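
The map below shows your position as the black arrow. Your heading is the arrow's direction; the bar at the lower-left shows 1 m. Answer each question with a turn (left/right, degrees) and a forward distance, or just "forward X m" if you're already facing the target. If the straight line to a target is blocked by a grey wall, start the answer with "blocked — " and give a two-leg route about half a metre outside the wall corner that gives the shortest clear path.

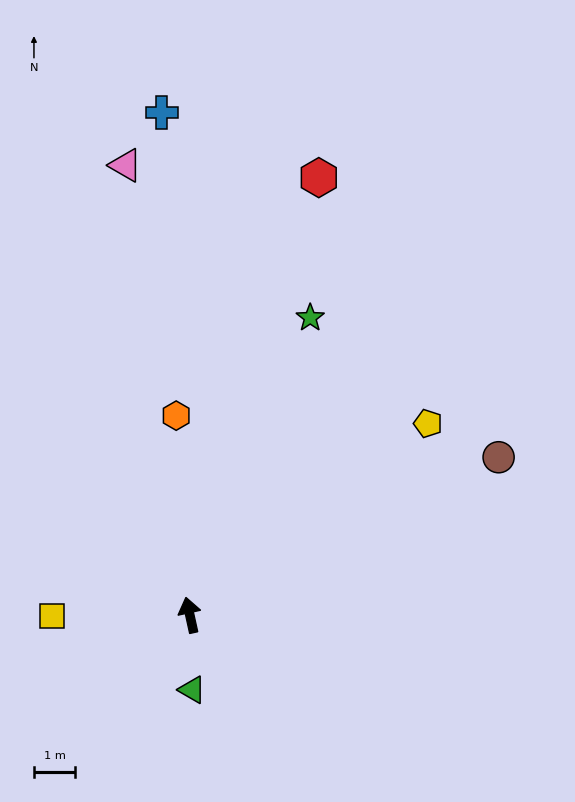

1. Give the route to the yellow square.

turn left 78°, forward 3.3 m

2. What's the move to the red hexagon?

turn right 29°, forward 11.0 m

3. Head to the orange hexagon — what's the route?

turn right 9°, forward 4.8 m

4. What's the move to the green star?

turn right 34°, forward 7.7 m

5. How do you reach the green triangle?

turn left 169°, forward 1.8 m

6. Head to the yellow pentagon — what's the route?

turn right 64°, forward 7.4 m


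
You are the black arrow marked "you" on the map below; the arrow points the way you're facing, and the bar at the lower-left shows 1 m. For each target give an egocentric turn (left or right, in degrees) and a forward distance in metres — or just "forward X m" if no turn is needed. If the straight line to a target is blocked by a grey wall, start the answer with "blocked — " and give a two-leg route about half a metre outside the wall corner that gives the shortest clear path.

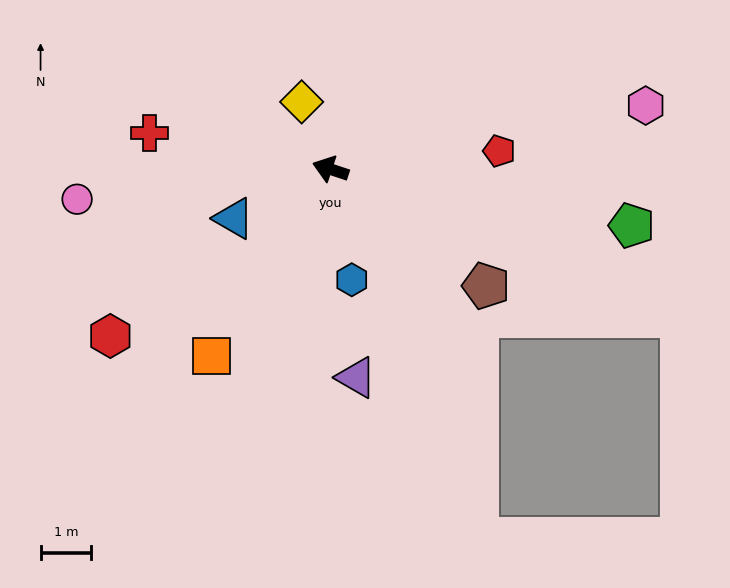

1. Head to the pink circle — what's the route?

turn left 25°, forward 5.0 m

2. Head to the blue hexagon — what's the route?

turn left 119°, forward 2.2 m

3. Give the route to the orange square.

turn left 76°, forward 4.4 m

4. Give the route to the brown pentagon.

turn left 161°, forward 3.8 m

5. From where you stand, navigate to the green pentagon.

turn right 172°, forward 6.1 m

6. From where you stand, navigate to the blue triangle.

turn left 45°, forward 2.1 m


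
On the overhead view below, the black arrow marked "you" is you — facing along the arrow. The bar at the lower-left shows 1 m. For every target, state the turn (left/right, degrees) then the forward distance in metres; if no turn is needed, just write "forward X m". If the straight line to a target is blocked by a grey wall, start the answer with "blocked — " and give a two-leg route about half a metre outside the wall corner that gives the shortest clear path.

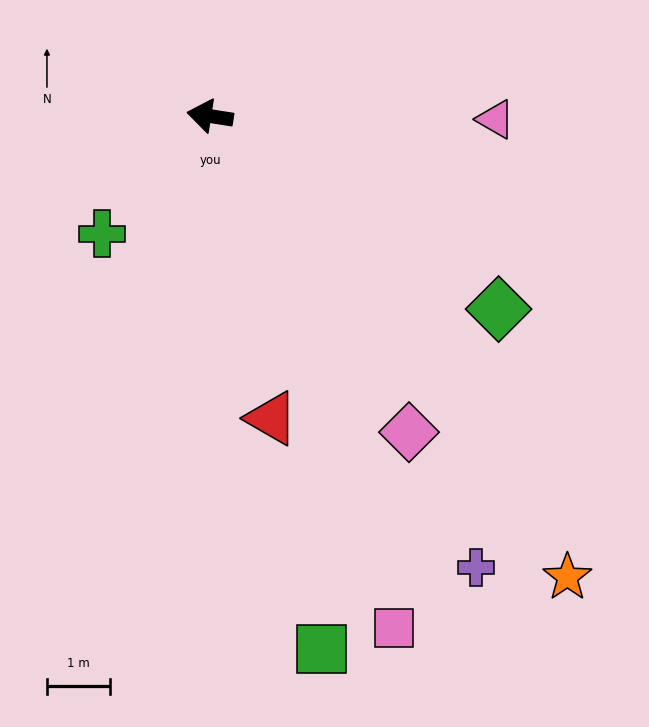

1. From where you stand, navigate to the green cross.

turn left 56°, forward 2.5 m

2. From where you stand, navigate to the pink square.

turn left 119°, forward 8.7 m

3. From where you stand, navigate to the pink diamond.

turn left 131°, forward 6.0 m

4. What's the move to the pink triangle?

turn right 172°, forward 4.6 m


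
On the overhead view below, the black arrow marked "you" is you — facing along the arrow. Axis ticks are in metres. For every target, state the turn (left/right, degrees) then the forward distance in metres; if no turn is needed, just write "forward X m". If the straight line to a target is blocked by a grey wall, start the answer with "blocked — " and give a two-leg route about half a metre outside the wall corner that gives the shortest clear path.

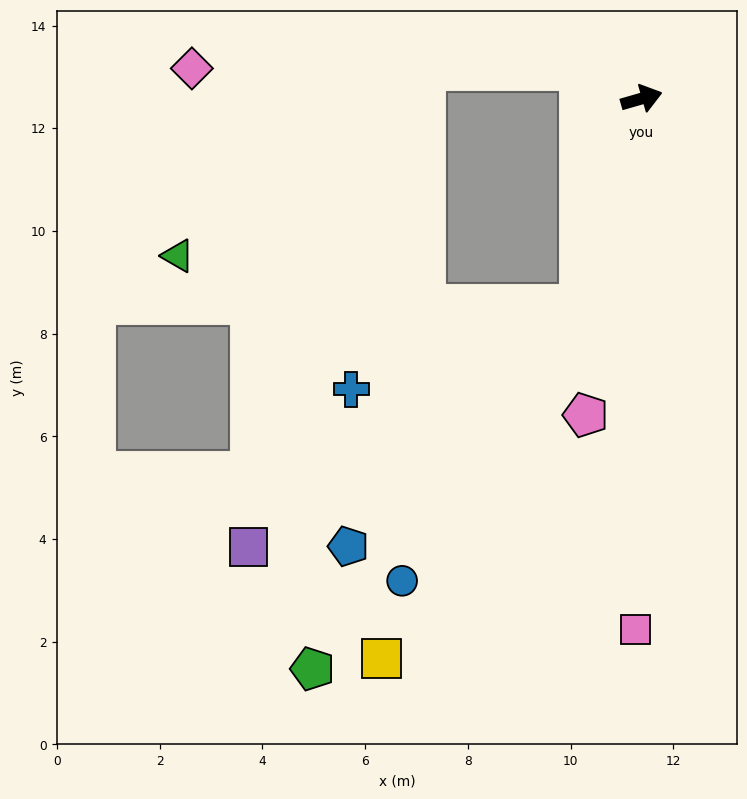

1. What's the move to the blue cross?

blocked — turn right 122°, forward 4.2 m, then turn right 54°, forward 4.8 m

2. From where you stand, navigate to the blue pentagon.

blocked — turn right 122°, forward 4.2 m, then turn right 28°, forward 6.5 m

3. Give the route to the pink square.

turn right 107°, forward 10.3 m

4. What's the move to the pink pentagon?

turn right 116°, forward 6.3 m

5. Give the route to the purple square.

blocked — turn right 122°, forward 4.2 m, then turn right 38°, forward 8.0 m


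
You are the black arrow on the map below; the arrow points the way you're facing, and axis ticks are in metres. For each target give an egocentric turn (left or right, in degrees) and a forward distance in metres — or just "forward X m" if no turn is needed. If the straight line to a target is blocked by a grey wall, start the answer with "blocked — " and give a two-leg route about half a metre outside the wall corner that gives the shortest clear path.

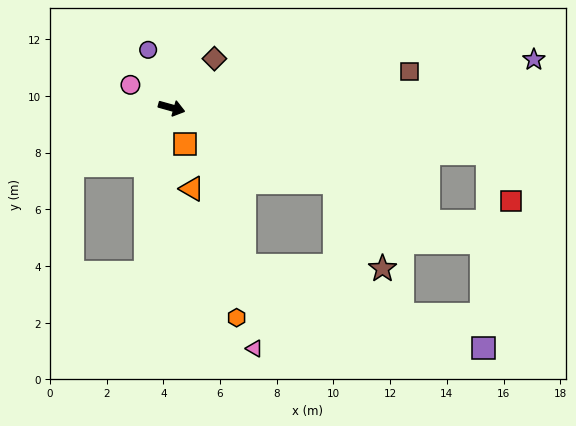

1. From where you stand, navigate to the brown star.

blocked — turn right 9°, forward 6.3 m, then turn right 37°, forward 3.5 m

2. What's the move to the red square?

blocked — turn left 7°, forward 11.2 m, then turn right 56°, forward 1.9 m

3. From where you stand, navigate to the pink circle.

turn left 166°, forward 1.7 m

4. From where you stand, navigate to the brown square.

turn left 24°, forward 8.5 m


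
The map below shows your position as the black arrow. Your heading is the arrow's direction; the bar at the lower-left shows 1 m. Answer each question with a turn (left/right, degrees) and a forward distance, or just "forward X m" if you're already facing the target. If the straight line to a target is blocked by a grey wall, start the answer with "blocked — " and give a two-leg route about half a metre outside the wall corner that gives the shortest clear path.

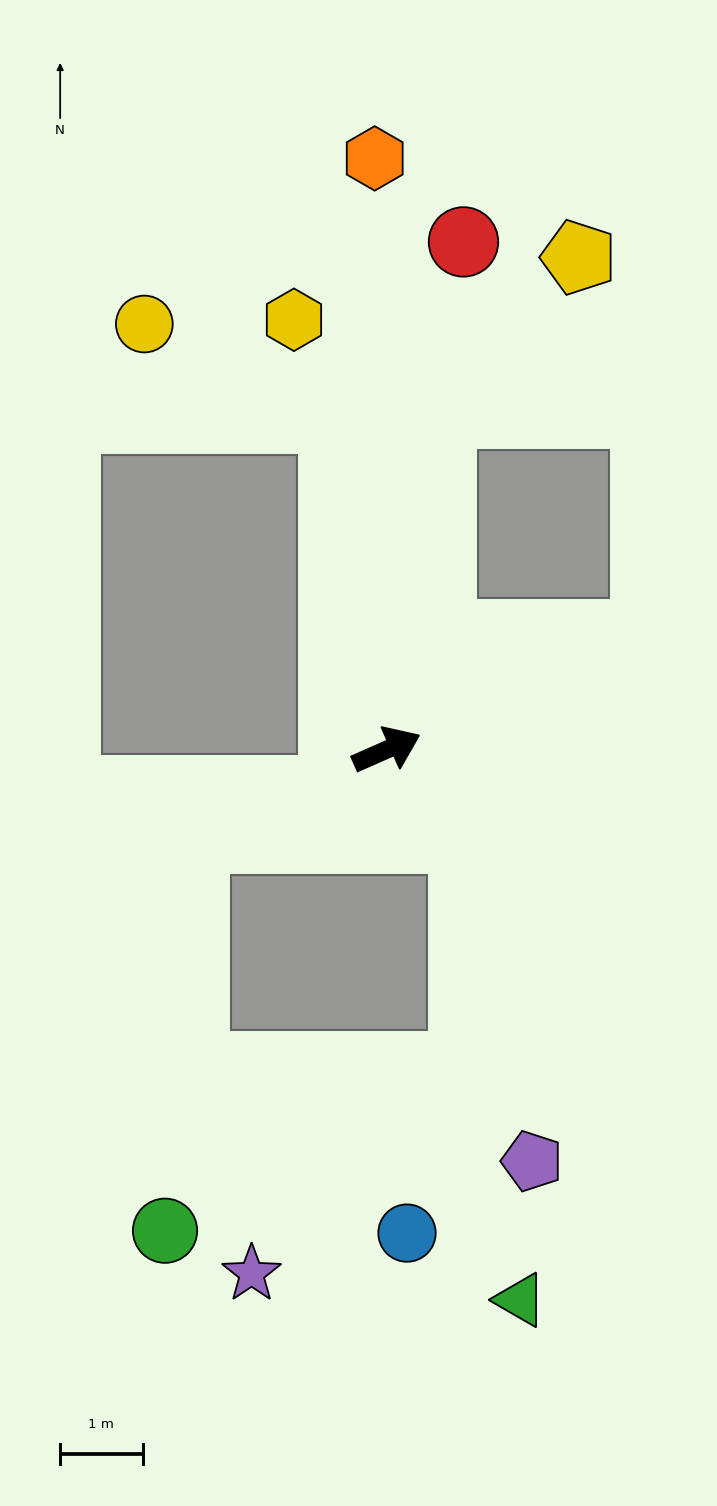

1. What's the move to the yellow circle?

blocked — turn left 75°, forward 4.1 m, then turn left 55°, forward 2.6 m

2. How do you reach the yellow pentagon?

blocked — turn left 57°, forward 4.1 m, then turn right 32°, forward 2.5 m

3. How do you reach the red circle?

turn left 58°, forward 6.2 m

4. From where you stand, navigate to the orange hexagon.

turn left 67°, forward 7.2 m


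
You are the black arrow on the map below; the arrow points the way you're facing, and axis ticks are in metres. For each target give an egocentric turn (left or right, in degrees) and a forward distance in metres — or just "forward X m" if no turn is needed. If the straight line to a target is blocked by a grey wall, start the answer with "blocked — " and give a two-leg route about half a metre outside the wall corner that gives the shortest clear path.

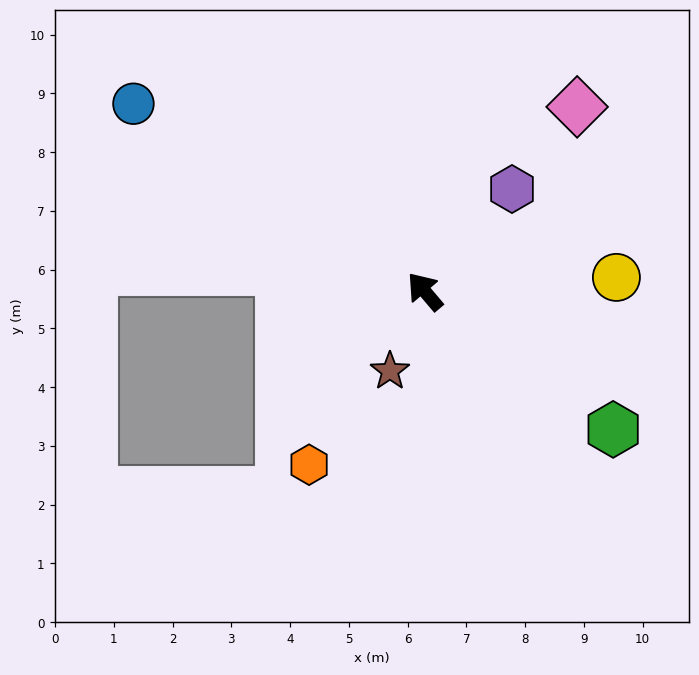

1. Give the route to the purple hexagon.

turn right 81°, forward 2.3 m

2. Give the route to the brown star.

turn left 116°, forward 1.5 m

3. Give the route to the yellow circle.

turn right 126°, forward 3.3 m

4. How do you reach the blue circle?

turn left 17°, forward 5.9 m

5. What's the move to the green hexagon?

turn right 167°, forward 4.0 m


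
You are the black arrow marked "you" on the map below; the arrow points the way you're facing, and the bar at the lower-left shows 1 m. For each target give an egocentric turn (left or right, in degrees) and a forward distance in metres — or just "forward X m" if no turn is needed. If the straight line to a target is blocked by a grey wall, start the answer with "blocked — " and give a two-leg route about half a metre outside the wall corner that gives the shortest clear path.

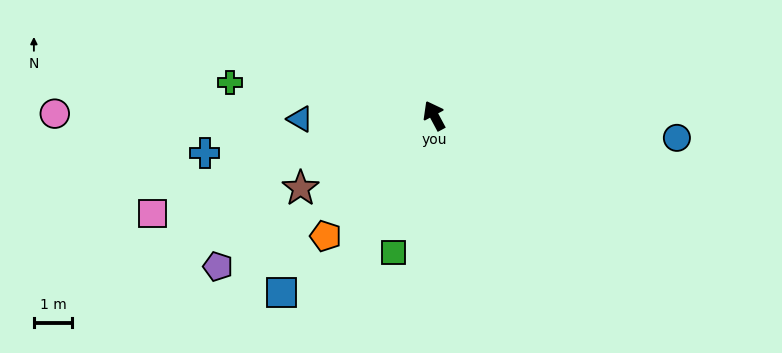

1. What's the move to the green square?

turn left 135°, forward 3.8 m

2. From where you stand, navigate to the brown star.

turn left 90°, forward 4.0 m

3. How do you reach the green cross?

turn left 53°, forward 5.4 m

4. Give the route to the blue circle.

turn right 123°, forward 6.4 m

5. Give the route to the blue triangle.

turn left 63°, forward 3.5 m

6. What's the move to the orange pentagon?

turn left 110°, forward 4.3 m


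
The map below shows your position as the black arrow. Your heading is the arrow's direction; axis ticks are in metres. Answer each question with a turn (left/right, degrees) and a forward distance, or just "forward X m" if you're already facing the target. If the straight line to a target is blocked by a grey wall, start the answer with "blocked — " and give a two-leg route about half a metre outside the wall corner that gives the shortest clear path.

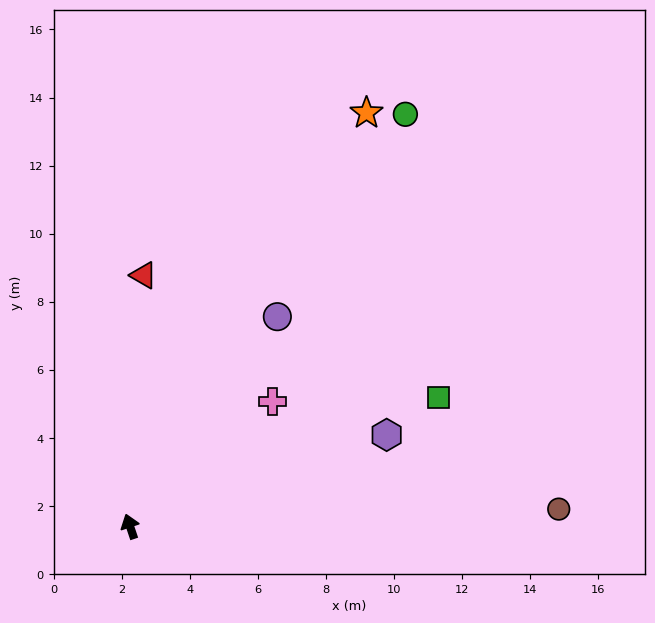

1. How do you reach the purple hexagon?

turn right 89°, forward 8.0 m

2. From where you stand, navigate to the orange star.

turn right 48°, forward 14.0 m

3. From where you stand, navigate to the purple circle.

turn right 54°, forward 7.5 m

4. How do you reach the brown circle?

turn right 106°, forward 12.6 m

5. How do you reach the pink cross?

turn right 67°, forward 5.6 m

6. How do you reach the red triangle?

turn right 22°, forward 7.4 m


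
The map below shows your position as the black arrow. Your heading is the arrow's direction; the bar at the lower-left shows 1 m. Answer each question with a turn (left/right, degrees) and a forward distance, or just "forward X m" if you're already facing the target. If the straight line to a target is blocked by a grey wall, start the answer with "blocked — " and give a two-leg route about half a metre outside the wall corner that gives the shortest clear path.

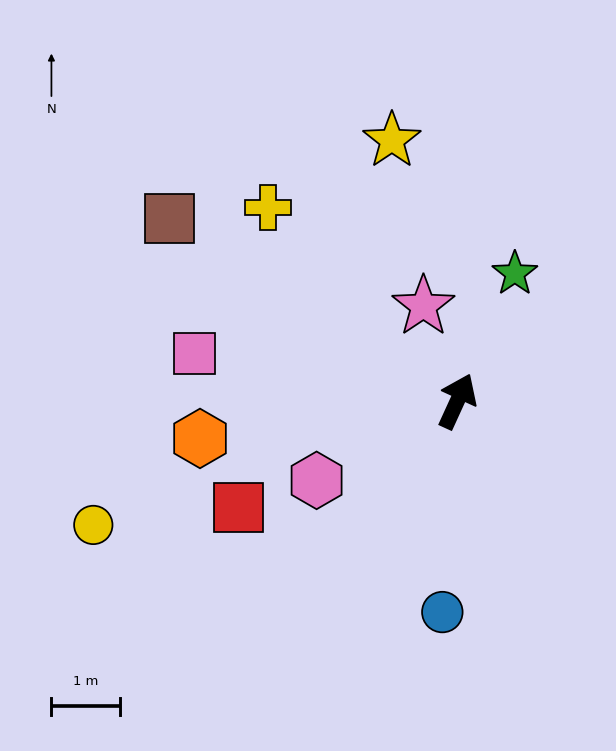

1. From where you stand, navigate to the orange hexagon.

turn left 123°, forward 3.8 m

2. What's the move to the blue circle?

turn right 160°, forward 3.1 m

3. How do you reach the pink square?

turn left 104°, forward 3.9 m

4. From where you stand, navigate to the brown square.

turn left 82°, forward 5.0 m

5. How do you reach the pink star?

turn left 44°, forward 1.5 m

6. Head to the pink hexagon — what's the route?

turn left 144°, forward 2.4 m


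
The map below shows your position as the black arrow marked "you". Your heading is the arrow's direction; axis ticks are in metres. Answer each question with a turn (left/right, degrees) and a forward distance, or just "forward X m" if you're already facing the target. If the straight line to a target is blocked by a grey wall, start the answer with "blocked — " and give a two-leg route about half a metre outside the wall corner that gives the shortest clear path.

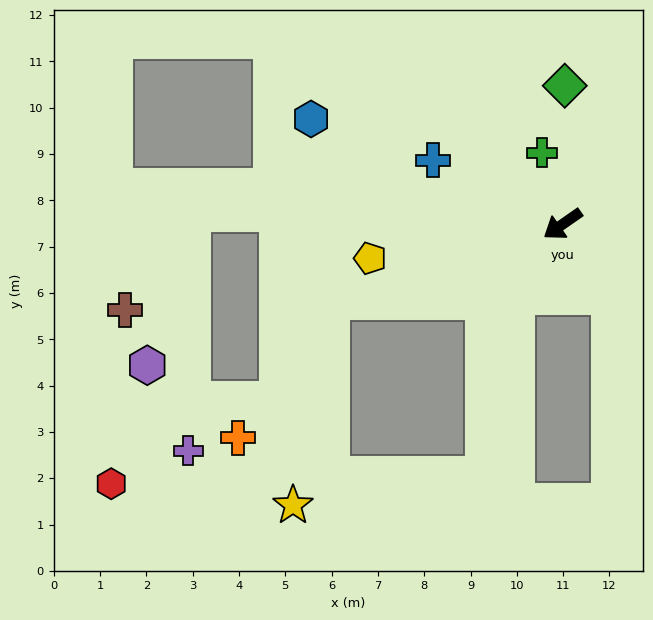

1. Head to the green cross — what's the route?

turn right 109°, forward 1.6 m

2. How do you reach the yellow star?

blocked — turn right 17°, forward 5.3 m, then turn left 62°, forward 4.5 m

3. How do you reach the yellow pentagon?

turn right 25°, forward 4.2 m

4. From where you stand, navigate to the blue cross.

turn right 61°, forward 3.1 m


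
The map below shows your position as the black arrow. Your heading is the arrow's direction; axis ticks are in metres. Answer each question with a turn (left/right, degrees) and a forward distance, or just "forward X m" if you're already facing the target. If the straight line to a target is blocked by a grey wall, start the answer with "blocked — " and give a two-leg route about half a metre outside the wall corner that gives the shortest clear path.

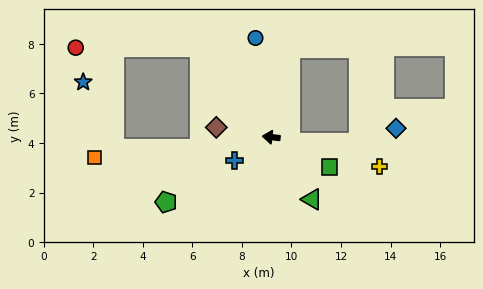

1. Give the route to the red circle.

blocked — turn right 46°, forward 4.6 m, then turn left 53°, forward 5.0 m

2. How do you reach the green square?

turn left 159°, forward 2.6 m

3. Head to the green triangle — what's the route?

turn left 130°, forward 3.0 m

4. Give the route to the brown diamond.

turn right 4°, forward 2.3 m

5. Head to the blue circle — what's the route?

turn right 75°, forward 4.1 m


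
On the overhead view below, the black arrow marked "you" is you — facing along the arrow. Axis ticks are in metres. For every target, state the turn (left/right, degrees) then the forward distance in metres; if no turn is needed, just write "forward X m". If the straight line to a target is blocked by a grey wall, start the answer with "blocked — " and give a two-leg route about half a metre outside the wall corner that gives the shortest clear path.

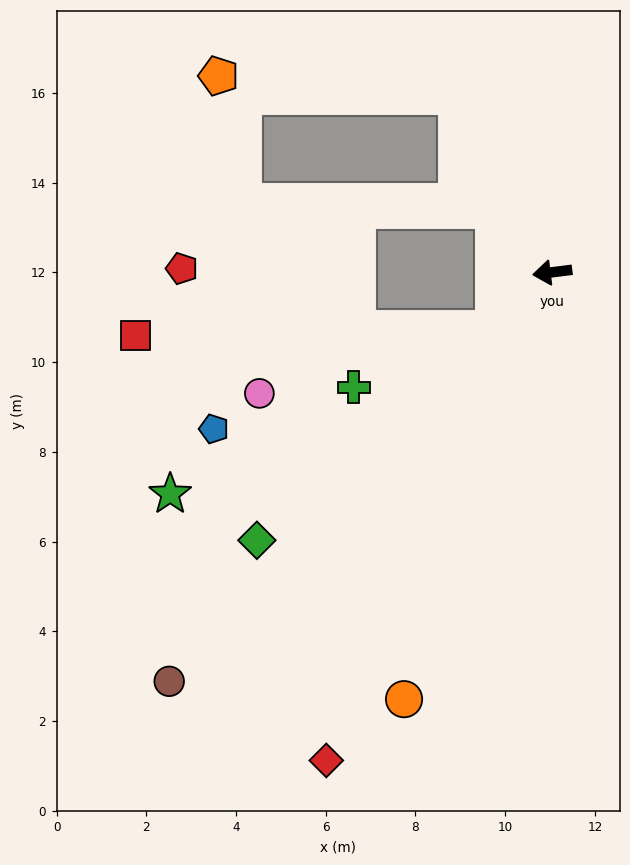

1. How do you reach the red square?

blocked — turn left 37°, forward 1.8 m, then turn right 43°, forward 8.0 m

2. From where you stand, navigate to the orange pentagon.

blocked — turn right 69°, forward 4.5 m, then turn left 57°, forward 5.3 m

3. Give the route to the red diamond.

turn left 58°, forward 12.0 m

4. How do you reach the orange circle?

turn left 64°, forward 10.1 m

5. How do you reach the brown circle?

turn left 40°, forward 12.5 m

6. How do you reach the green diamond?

turn left 35°, forward 8.9 m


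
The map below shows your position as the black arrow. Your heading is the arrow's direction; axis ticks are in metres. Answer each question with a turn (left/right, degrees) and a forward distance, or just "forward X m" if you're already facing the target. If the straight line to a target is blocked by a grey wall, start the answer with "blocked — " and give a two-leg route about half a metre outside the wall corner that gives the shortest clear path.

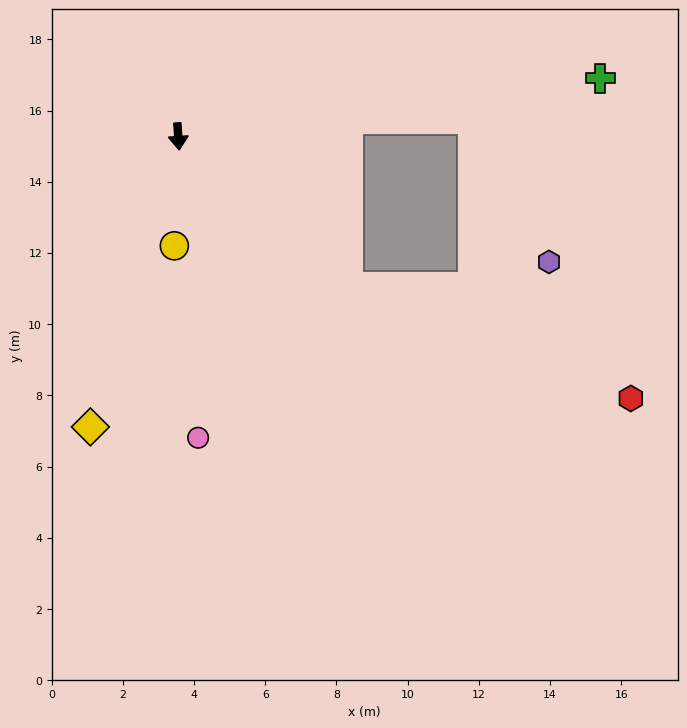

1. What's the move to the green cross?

turn left 94°, forward 12.0 m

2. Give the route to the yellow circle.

turn right 6°, forward 3.1 m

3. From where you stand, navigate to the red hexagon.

blocked — turn left 44°, forward 6.4 m, then turn left 21°, forward 8.5 m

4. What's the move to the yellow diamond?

turn right 21°, forward 8.5 m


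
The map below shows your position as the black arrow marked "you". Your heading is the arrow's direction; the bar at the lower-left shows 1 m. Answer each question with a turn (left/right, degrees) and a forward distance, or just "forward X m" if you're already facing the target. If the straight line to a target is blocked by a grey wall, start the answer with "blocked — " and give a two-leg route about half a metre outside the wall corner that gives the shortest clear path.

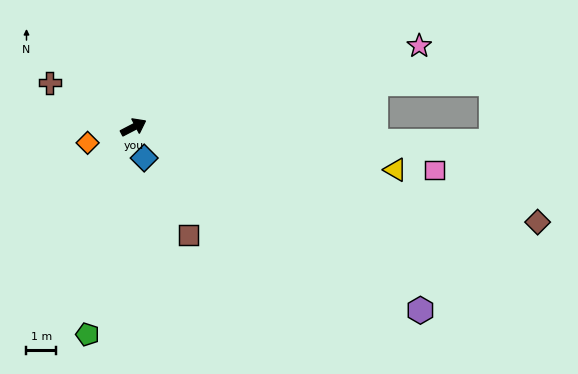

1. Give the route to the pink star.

turn right 12°, forward 10.1 m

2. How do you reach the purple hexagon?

turn right 60°, forward 11.5 m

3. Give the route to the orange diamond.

turn left 171°, forward 1.6 m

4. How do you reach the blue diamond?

turn right 98°, forward 1.1 m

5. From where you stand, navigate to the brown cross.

turn left 124°, forward 3.2 m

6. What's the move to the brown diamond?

turn right 41°, forward 14.1 m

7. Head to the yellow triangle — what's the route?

turn right 37°, forward 9.0 m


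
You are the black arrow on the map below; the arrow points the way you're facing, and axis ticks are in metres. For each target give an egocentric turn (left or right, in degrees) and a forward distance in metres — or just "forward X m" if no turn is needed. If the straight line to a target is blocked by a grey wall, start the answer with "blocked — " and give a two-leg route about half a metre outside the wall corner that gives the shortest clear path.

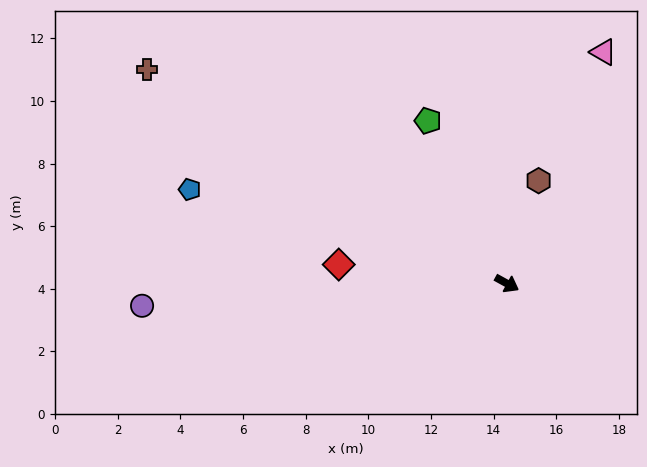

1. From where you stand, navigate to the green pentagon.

turn left 145°, forward 5.8 m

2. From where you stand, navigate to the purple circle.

turn right 148°, forward 11.7 m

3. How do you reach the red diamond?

turn right 158°, forward 5.4 m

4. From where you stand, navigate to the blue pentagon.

turn right 168°, forward 10.6 m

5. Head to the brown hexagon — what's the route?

turn left 102°, forward 3.4 m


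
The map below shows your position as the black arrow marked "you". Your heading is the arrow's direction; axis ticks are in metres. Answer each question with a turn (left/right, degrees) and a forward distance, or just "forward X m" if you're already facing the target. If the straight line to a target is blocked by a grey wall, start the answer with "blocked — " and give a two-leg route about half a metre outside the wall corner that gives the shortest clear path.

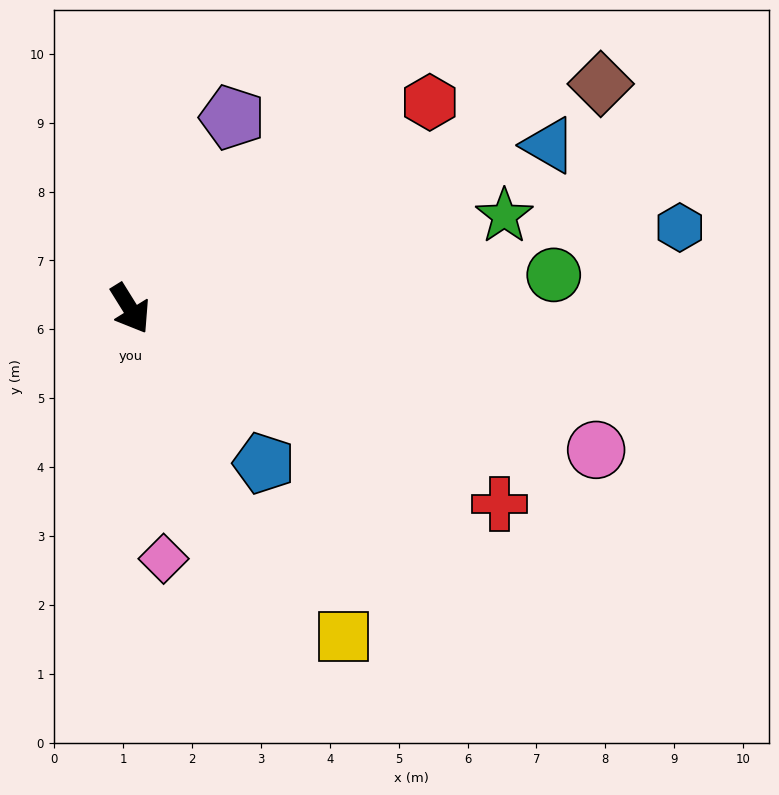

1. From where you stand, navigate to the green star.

turn left 72°, forward 5.6 m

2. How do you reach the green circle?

turn left 63°, forward 6.2 m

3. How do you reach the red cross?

turn left 30°, forward 6.1 m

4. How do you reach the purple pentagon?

turn left 120°, forward 3.1 m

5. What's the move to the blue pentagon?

turn left 9°, forward 3.0 m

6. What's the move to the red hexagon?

turn left 93°, forward 5.3 m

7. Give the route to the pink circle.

turn left 41°, forward 7.1 m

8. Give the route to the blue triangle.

turn left 79°, forward 6.5 m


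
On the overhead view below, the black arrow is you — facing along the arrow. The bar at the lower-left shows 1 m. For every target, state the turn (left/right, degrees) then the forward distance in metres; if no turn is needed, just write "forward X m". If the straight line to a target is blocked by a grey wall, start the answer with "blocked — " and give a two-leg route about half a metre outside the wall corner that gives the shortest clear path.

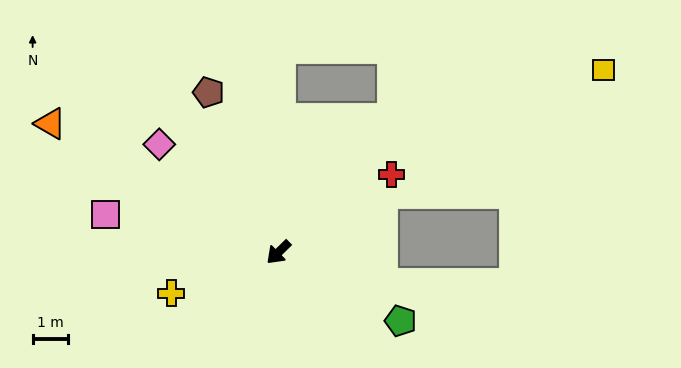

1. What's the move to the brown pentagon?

turn right 111°, forward 4.9 m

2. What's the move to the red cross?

turn left 170°, forward 3.8 m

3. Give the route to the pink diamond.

turn right 87°, forward 4.5 m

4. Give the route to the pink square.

turn right 57°, forward 4.9 m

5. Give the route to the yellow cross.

turn right 23°, forward 3.2 m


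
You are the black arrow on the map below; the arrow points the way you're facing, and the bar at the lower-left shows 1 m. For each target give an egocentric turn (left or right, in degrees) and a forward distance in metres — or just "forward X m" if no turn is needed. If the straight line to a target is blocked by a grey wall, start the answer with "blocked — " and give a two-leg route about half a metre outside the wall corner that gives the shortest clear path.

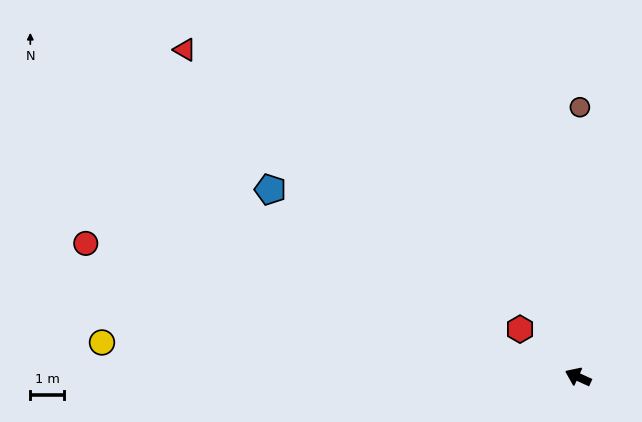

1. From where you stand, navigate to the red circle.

turn left 9°, forward 15.3 m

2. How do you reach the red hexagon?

turn right 15°, forward 2.3 m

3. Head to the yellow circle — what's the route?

turn left 20°, forward 14.3 m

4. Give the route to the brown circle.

turn right 66°, forward 8.1 m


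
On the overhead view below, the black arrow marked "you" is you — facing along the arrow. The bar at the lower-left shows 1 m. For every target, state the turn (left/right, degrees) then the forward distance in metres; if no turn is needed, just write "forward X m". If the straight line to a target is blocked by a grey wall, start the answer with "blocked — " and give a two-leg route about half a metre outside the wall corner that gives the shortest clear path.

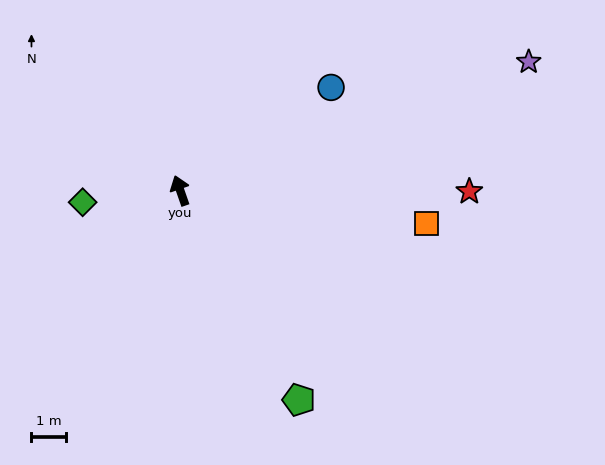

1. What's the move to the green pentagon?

turn right 170°, forward 6.9 m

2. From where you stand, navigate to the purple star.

turn right 89°, forward 10.7 m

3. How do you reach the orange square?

turn right 117°, forward 7.1 m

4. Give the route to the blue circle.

turn right 75°, forward 5.2 m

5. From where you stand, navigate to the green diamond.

turn left 78°, forward 2.8 m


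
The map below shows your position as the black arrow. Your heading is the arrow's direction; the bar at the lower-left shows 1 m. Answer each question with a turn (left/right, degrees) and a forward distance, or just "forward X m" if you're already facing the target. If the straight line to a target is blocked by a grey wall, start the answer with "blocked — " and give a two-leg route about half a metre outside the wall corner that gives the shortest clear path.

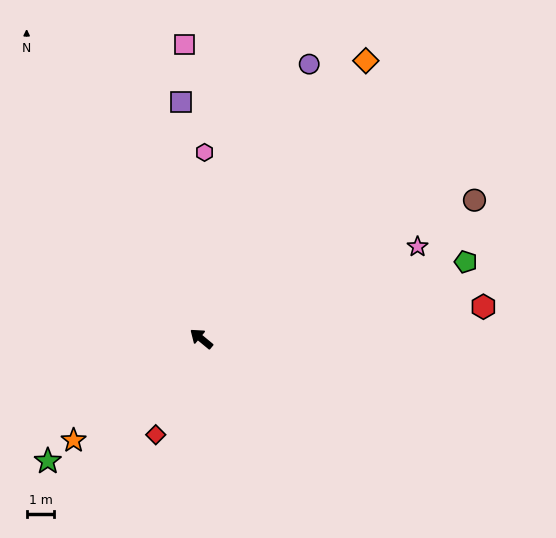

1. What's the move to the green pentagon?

turn right 124°, forward 9.9 m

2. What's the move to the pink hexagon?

turn right 52°, forward 6.7 m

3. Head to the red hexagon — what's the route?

turn right 134°, forward 10.2 m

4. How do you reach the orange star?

turn left 78°, forward 5.9 m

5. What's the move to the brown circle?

turn right 114°, forward 11.0 m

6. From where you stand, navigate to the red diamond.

turn left 104°, forward 3.8 m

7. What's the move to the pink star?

turn right 117°, forward 8.4 m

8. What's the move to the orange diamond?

turn right 81°, forward 11.6 m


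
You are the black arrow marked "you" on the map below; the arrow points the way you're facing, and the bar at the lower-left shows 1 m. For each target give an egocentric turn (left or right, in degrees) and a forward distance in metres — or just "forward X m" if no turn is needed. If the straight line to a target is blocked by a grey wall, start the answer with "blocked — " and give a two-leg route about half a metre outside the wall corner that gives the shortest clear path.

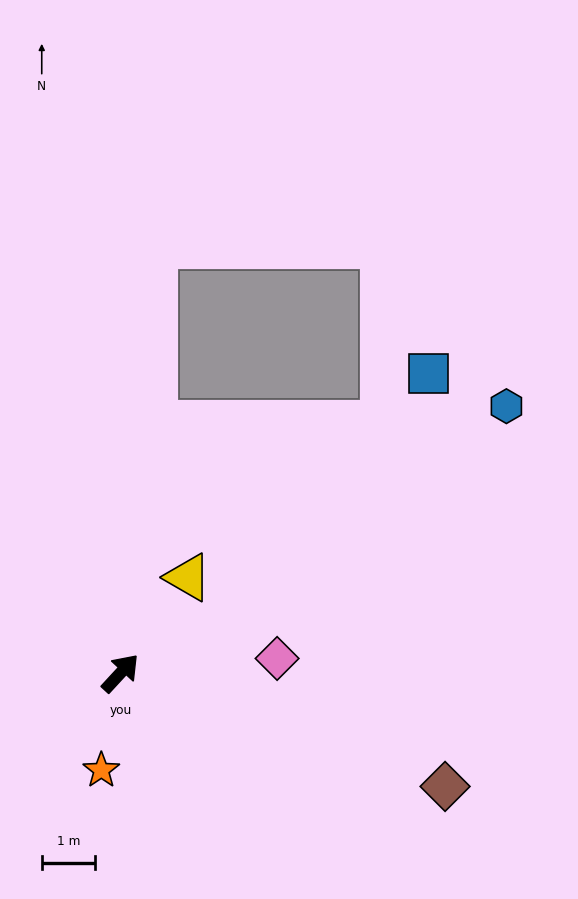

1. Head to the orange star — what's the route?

turn right 148°, forward 1.9 m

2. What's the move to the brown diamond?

turn right 67°, forward 6.4 m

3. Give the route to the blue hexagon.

turn right 13°, forward 8.8 m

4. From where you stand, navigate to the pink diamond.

turn right 42°, forward 2.9 m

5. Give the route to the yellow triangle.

turn left 8°, forward 2.2 m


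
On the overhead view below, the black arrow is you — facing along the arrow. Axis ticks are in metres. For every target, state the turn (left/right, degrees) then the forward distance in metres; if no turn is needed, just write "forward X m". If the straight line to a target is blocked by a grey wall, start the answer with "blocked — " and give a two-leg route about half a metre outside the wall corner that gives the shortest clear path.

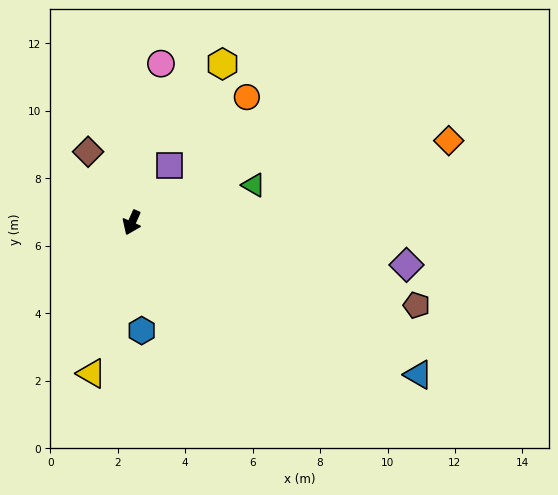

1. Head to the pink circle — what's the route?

turn right 167°, forward 4.8 m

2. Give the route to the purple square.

turn left 170°, forward 2.0 m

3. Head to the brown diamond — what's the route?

turn right 124°, forward 2.5 m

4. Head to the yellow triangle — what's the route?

turn left 9°, forward 4.6 m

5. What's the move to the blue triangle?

turn left 86°, forward 9.6 m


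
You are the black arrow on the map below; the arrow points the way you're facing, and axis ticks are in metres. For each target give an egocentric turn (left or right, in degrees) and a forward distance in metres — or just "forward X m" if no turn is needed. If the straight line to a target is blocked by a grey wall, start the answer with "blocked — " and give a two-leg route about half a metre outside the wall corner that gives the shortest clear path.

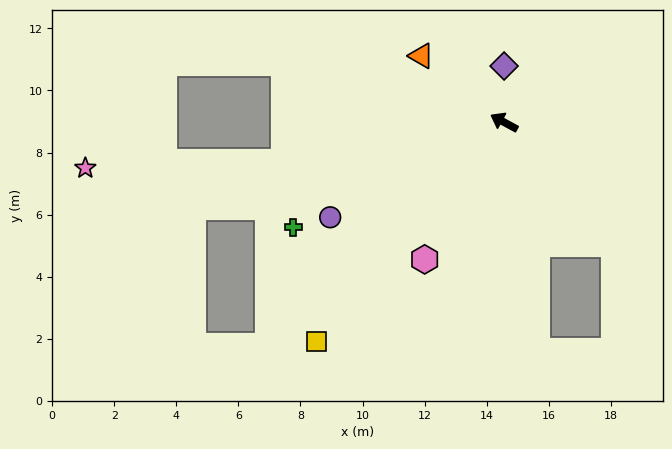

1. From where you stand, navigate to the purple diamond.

turn right 61°, forward 1.8 m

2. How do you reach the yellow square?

turn left 78°, forward 9.3 m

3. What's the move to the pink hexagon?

turn left 88°, forward 5.1 m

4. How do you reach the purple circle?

turn left 57°, forward 6.4 m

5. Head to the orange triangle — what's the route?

turn right 10°, forward 3.4 m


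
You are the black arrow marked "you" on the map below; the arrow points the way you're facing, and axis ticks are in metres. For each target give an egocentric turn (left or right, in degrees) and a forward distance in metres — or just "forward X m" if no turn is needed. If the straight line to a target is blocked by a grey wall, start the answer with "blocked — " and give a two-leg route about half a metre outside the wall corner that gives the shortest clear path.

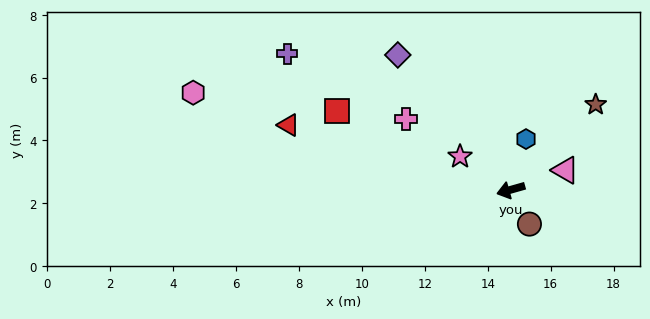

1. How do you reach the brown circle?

turn left 103°, forward 1.2 m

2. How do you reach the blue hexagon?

turn right 123°, forward 1.7 m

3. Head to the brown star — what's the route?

turn right 151°, forward 3.8 m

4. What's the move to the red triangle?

turn right 32°, forward 7.4 m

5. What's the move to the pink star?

turn right 49°, forward 1.9 m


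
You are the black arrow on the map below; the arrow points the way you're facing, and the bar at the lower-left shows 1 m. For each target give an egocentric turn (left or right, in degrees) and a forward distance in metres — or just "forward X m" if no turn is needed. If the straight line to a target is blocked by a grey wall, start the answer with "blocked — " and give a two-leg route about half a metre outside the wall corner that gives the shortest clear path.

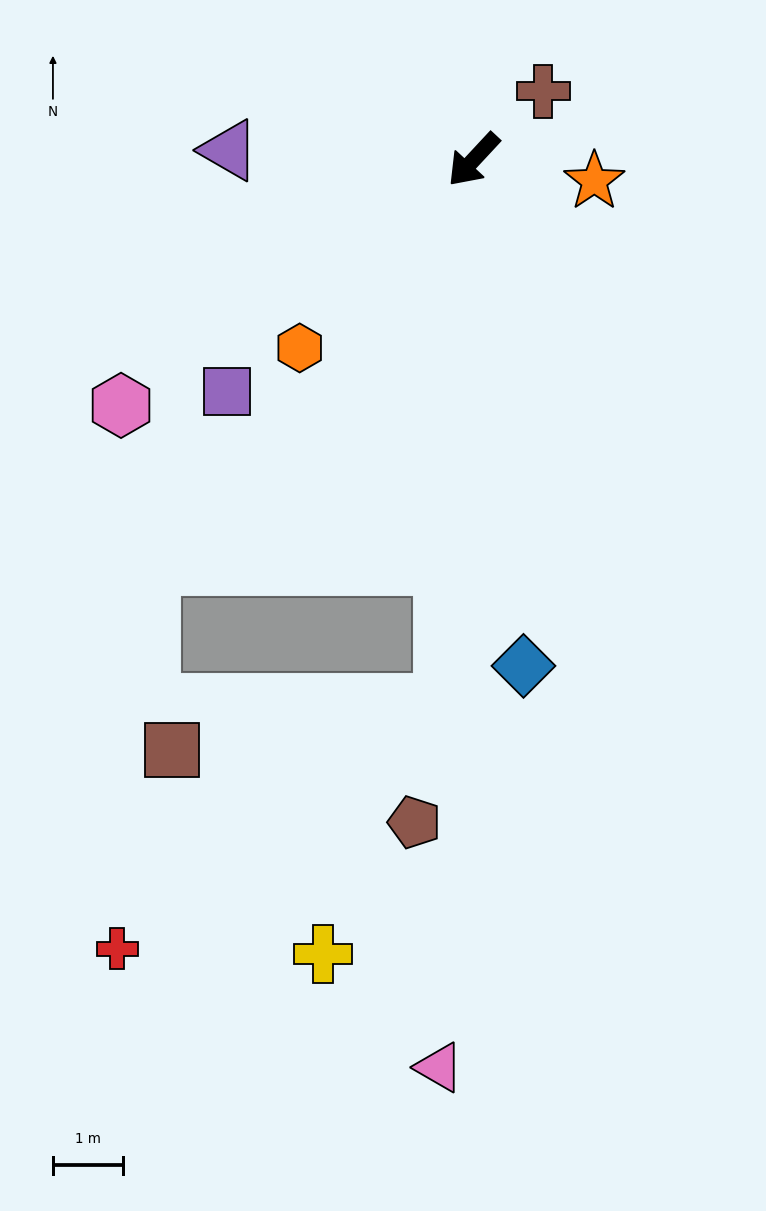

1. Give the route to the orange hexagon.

forward 3.6 m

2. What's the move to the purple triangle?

turn right 49°, forward 3.5 m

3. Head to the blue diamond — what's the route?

turn left 49°, forward 7.2 m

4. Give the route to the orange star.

turn left 123°, forward 1.7 m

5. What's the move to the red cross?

blocked — turn left 40°, forward 7.8 m, then turn right 50°, forward 5.8 m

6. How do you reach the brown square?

blocked — turn left 40°, forward 7.8 m, then turn right 77°, forward 3.9 m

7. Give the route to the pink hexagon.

turn right 12°, forward 6.1 m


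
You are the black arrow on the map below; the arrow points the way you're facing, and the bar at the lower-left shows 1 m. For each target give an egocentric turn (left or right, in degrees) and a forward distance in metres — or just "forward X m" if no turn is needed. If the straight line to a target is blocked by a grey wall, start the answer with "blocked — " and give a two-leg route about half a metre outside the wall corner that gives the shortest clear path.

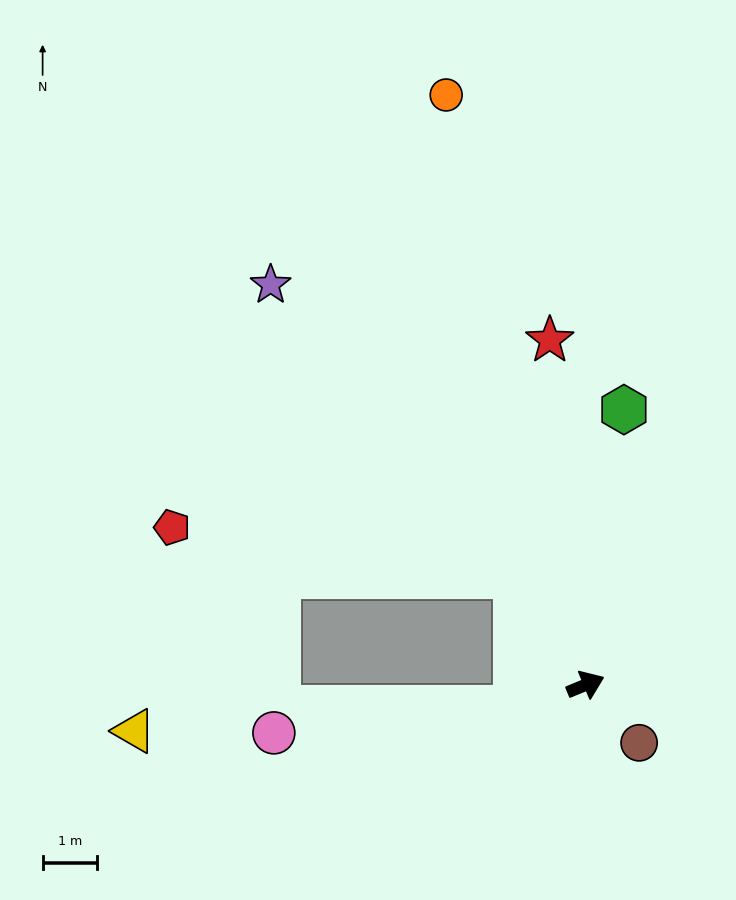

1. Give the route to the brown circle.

turn right 70°, forward 1.5 m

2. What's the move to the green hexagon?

turn left 60°, forward 5.1 m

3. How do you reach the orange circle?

turn left 81°, forward 11.2 m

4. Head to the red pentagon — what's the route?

blocked — turn left 100°, forward 2.4 m, then turn left 49°, forward 6.4 m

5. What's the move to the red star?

turn left 73°, forward 6.4 m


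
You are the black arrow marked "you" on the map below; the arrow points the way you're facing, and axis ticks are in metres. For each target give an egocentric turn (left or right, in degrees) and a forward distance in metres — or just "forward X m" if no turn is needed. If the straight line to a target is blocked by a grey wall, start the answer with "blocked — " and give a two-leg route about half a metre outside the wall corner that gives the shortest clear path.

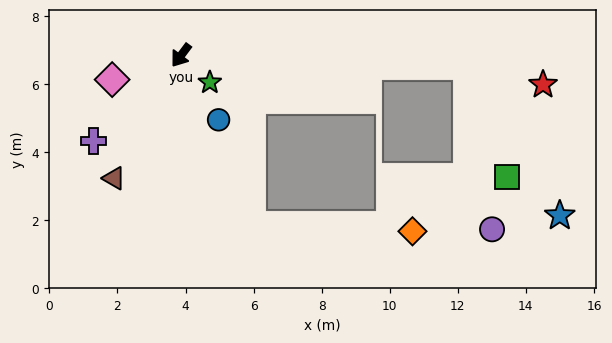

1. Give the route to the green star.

turn left 84°, forward 1.2 m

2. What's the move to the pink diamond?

turn right 34°, forward 2.1 m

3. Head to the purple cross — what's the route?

turn right 9°, forward 3.6 m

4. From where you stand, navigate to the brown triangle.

turn left 8°, forward 4.1 m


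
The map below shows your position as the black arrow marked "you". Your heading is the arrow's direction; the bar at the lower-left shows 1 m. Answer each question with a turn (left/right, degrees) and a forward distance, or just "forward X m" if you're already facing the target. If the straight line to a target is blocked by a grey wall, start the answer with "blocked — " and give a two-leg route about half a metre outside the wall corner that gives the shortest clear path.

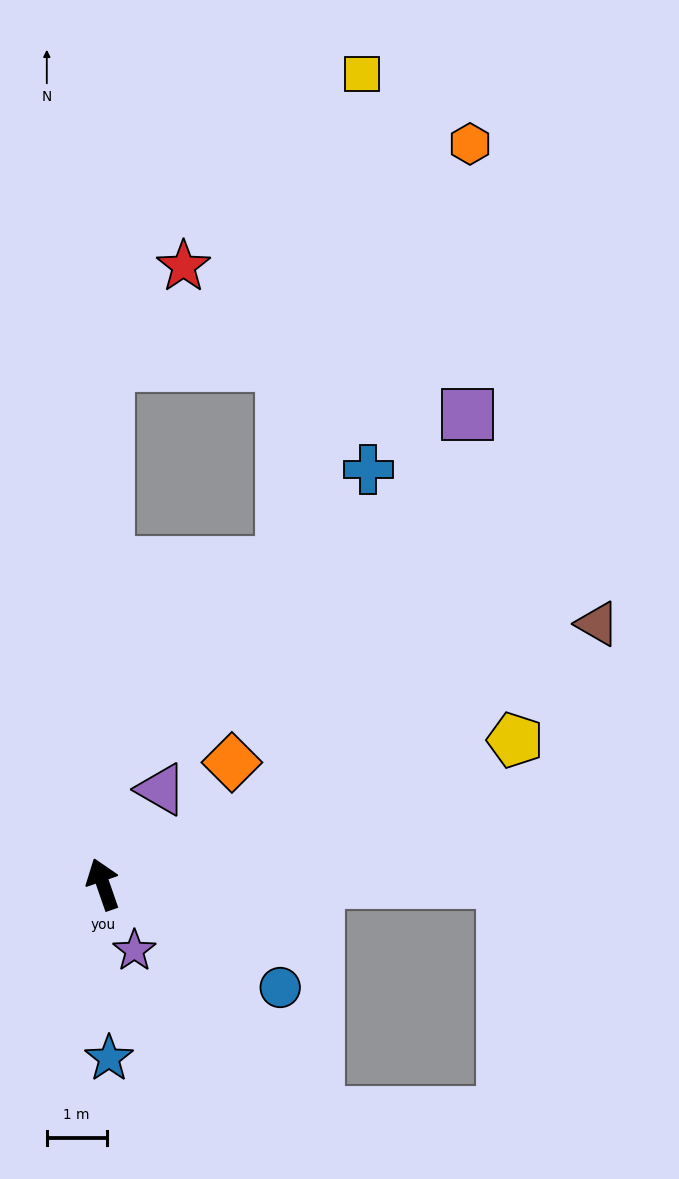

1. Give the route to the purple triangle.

turn right 51°, forward 1.9 m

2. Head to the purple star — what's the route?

turn right 174°, forward 1.2 m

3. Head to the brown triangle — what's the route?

turn right 81°, forward 9.3 m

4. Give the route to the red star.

blocked — turn right 20°, forward 8.7 m, then turn right 36°, forward 2.1 m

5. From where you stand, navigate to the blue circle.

turn right 139°, forward 3.4 m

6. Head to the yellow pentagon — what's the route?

turn right 90°, forward 7.3 m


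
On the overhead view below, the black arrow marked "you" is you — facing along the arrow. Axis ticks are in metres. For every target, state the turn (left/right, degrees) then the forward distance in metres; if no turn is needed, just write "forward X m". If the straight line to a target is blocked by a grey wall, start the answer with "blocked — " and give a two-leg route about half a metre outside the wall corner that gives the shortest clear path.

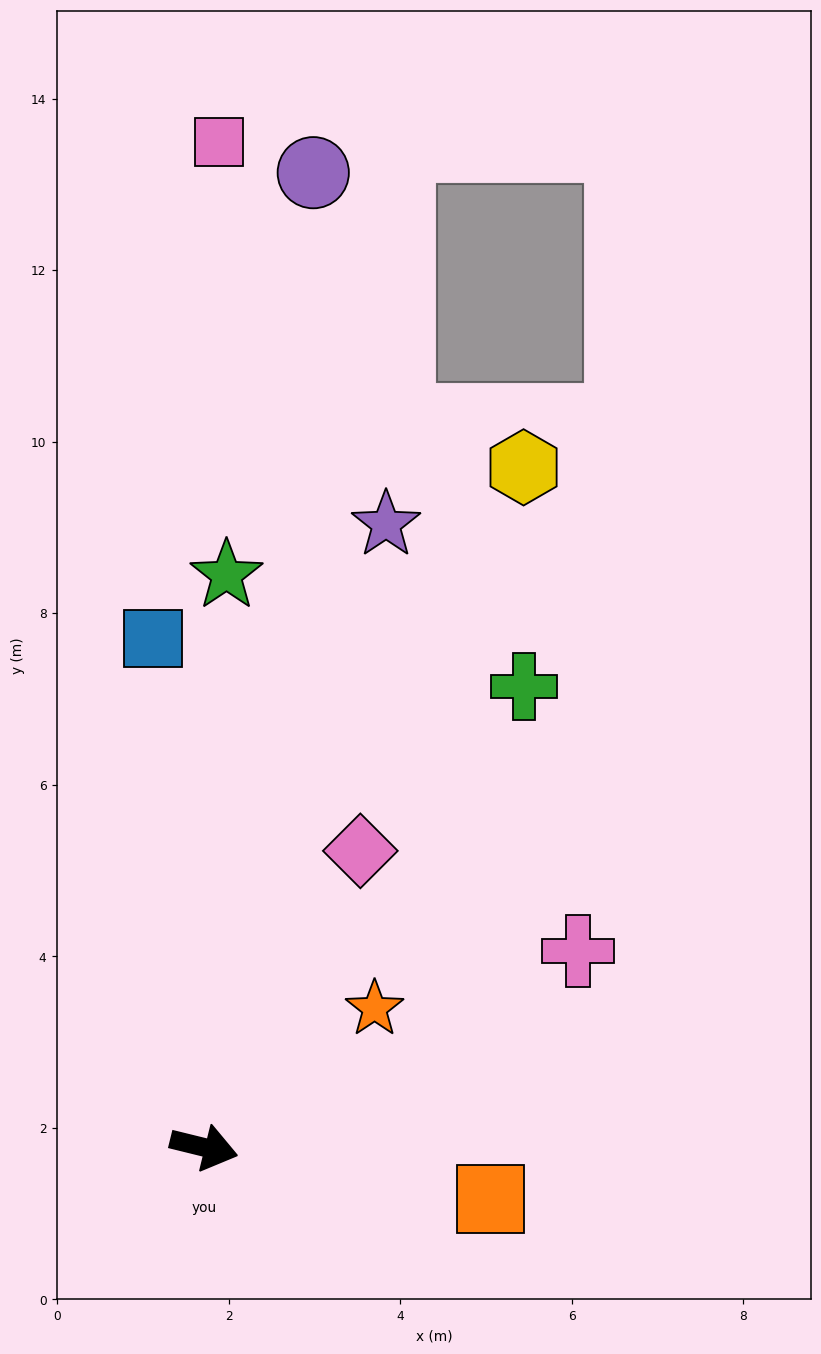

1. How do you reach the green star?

turn left 102°, forward 6.7 m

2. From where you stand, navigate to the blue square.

turn left 110°, forward 6.0 m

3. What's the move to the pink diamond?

turn left 76°, forward 3.9 m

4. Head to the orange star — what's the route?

turn left 53°, forward 2.6 m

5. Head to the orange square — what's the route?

turn left 4°, forward 3.4 m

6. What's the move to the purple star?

turn left 88°, forward 7.6 m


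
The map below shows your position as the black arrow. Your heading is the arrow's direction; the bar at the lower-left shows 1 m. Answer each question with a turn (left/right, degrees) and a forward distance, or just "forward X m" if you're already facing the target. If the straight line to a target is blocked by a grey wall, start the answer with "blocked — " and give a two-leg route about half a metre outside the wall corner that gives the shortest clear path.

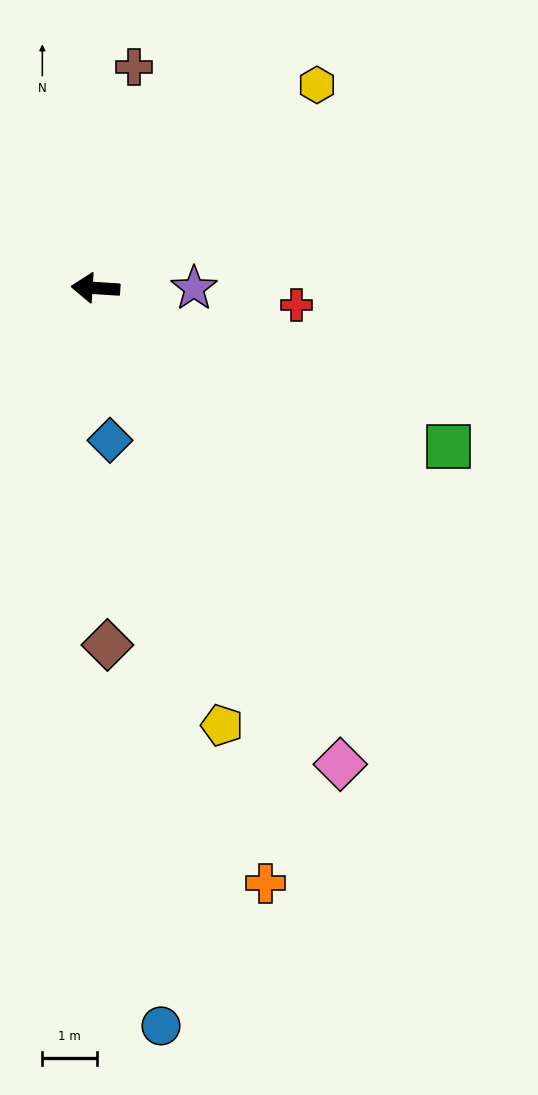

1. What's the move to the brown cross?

turn right 96°, forward 4.1 m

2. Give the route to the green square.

turn left 159°, forward 7.1 m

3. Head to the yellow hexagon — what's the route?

turn right 134°, forward 5.5 m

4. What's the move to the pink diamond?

turn left 121°, forward 9.8 m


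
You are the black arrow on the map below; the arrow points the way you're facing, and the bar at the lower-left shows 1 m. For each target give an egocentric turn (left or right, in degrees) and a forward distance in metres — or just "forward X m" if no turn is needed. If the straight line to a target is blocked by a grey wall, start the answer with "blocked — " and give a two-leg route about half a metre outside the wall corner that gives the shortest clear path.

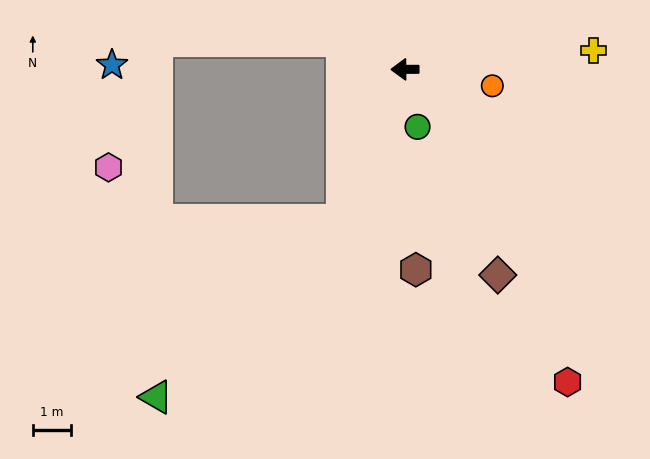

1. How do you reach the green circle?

turn left 102°, forward 1.5 m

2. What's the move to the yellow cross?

turn right 175°, forward 4.9 m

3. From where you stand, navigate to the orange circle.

turn left 169°, forward 2.3 m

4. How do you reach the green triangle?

blocked — turn left 67°, forward 4.2 m, then turn right 24°, forward 6.7 m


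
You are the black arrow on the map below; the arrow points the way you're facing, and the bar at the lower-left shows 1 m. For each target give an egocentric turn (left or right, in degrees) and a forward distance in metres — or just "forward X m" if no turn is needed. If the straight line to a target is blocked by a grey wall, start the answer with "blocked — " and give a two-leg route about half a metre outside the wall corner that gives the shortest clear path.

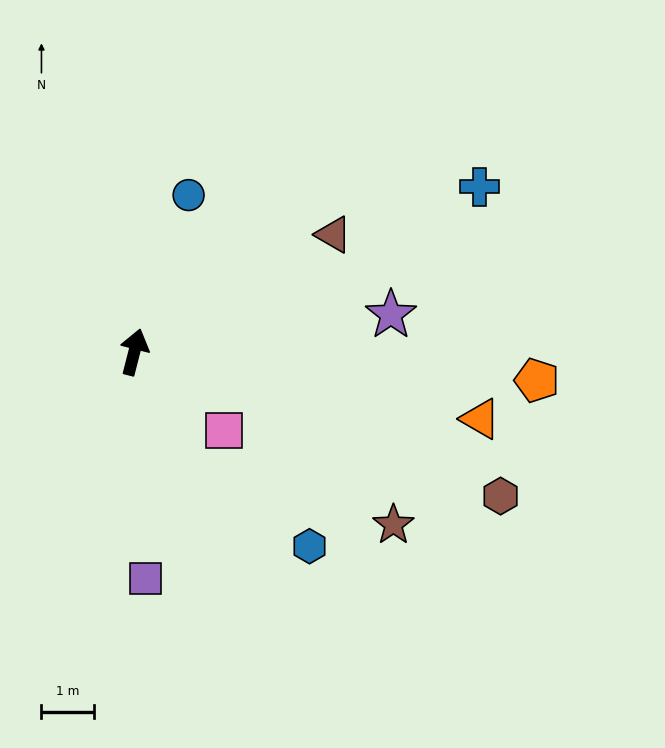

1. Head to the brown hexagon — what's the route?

turn right 97°, forward 7.4 m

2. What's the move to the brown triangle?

turn right 45°, forward 4.4 m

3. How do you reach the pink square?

turn right 117°, forward 2.3 m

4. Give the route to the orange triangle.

turn right 87°, forward 6.7 m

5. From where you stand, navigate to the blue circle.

turn right 5°, forward 3.1 m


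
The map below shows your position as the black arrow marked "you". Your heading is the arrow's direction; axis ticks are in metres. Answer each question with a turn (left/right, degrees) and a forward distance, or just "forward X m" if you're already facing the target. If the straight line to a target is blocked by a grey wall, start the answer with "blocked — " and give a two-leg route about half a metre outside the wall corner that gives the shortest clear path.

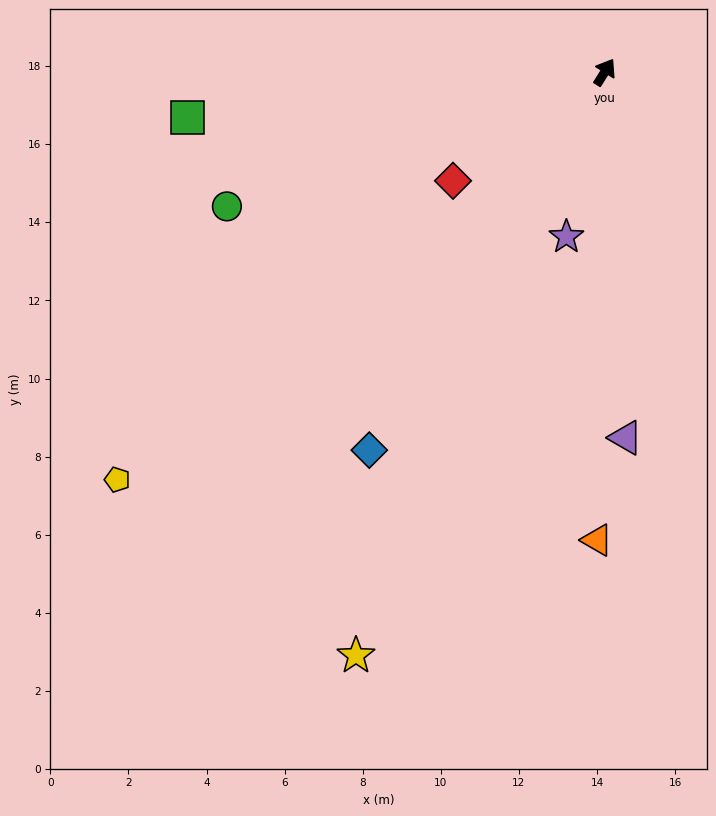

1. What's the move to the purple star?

turn right 161°, forward 4.3 m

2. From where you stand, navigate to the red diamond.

turn left 158°, forward 4.8 m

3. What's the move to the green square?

turn left 128°, forward 10.7 m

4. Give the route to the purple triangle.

turn right 145°, forward 9.4 m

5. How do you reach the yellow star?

turn right 171°, forward 16.2 m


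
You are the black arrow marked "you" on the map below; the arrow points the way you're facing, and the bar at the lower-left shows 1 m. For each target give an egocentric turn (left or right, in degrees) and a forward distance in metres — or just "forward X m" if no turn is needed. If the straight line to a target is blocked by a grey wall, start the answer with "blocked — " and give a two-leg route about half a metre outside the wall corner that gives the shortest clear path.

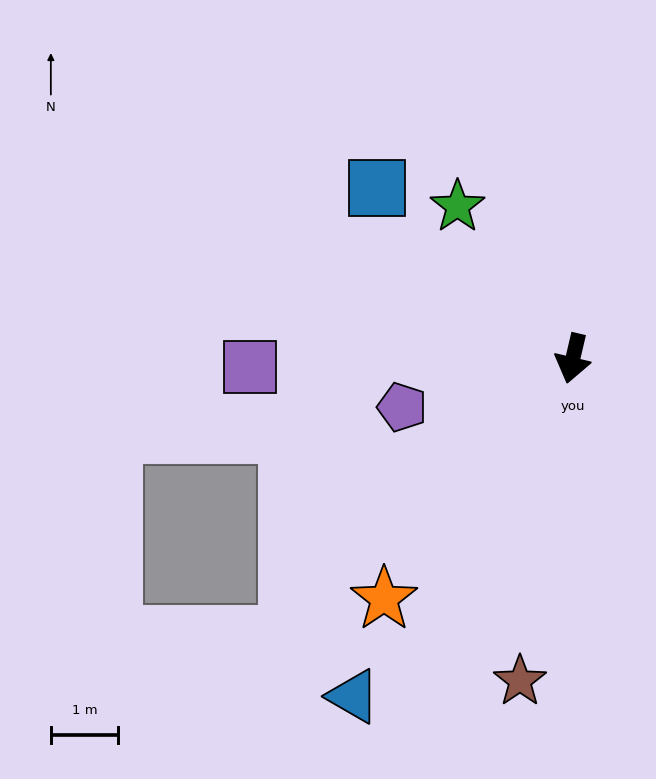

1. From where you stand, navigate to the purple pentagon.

turn right 61°, forward 2.6 m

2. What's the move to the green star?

turn right 130°, forward 2.8 m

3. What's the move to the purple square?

turn right 75°, forward 4.8 m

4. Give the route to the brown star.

turn left 4°, forward 4.9 m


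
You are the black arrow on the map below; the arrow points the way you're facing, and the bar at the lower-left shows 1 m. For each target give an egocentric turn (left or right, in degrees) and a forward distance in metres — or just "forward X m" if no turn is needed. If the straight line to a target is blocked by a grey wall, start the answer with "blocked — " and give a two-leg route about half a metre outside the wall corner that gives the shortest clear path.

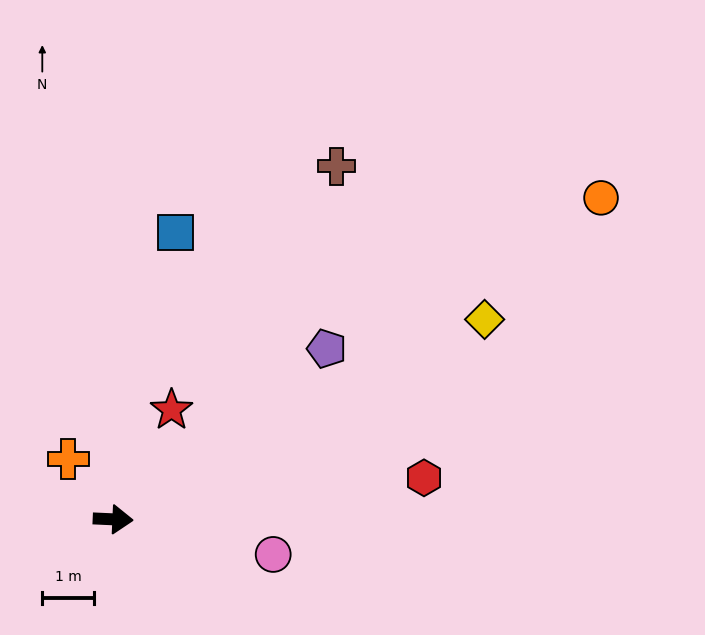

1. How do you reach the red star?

turn left 64°, forward 2.4 m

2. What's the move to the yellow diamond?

turn left 31°, forward 8.1 m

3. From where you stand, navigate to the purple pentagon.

turn left 41°, forward 5.3 m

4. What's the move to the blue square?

turn left 80°, forward 5.6 m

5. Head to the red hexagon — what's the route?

turn left 10°, forward 6.0 m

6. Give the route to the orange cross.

turn left 129°, forward 1.4 m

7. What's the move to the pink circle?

turn right 10°, forward 3.1 m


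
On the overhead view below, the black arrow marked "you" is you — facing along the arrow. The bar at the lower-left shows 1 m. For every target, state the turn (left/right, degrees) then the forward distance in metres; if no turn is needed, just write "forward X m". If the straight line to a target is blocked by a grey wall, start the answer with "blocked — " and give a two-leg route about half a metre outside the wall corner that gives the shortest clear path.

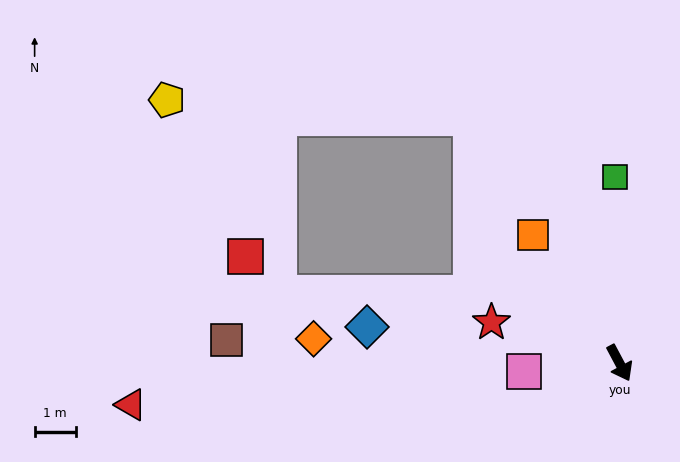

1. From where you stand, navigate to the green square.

turn left 153°, forward 4.5 m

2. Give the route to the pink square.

turn right 113°, forward 2.3 m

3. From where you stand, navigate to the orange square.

turn right 174°, forward 3.7 m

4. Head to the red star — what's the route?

turn right 136°, forward 3.2 m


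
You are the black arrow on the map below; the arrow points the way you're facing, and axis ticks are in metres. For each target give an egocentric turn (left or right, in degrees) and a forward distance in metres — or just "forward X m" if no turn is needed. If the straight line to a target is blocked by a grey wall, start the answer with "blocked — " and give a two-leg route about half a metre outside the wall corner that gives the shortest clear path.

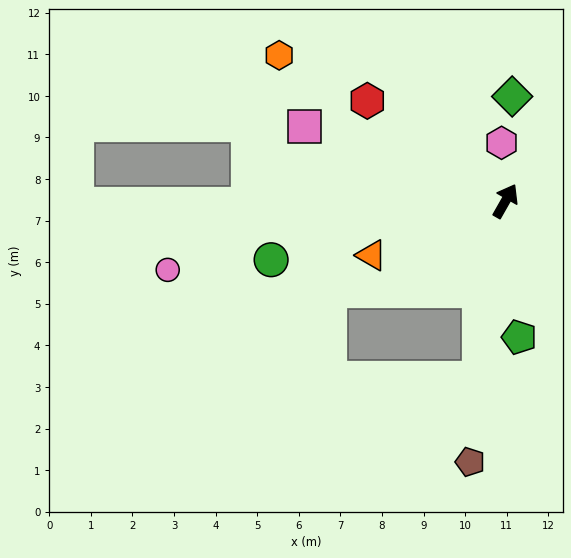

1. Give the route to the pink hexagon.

turn left 34°, forward 1.4 m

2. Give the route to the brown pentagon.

turn right 158°, forward 6.3 m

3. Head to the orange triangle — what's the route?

turn left 142°, forward 3.5 m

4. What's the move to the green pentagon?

turn right 145°, forward 3.3 m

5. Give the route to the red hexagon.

turn left 84°, forward 4.1 m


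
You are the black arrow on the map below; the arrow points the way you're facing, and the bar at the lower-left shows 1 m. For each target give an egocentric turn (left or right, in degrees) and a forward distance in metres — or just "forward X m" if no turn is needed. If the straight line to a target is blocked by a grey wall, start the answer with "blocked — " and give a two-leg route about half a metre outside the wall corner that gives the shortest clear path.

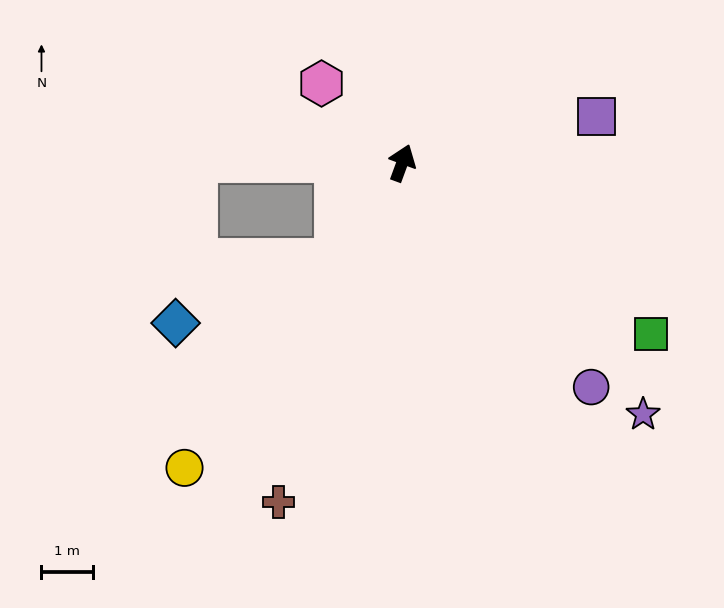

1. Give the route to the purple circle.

turn right 120°, forward 5.7 m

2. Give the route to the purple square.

turn right 56°, forward 3.9 m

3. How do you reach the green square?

turn right 104°, forward 5.9 m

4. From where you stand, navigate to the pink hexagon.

turn left 66°, forward 2.2 m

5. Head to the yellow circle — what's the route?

turn left 165°, forward 7.3 m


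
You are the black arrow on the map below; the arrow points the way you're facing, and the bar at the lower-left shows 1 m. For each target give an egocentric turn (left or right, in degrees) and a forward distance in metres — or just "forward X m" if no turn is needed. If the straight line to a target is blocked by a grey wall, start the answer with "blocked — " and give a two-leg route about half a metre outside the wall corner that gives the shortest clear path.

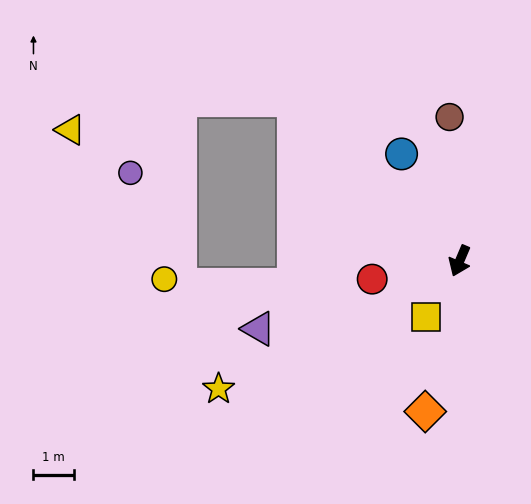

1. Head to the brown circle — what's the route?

turn right 153°, forward 3.6 m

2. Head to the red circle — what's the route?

turn right 55°, forward 2.2 m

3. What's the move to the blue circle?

turn right 128°, forward 3.0 m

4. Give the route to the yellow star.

turn right 39°, forward 6.8 m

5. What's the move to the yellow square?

turn right 8°, forward 1.6 m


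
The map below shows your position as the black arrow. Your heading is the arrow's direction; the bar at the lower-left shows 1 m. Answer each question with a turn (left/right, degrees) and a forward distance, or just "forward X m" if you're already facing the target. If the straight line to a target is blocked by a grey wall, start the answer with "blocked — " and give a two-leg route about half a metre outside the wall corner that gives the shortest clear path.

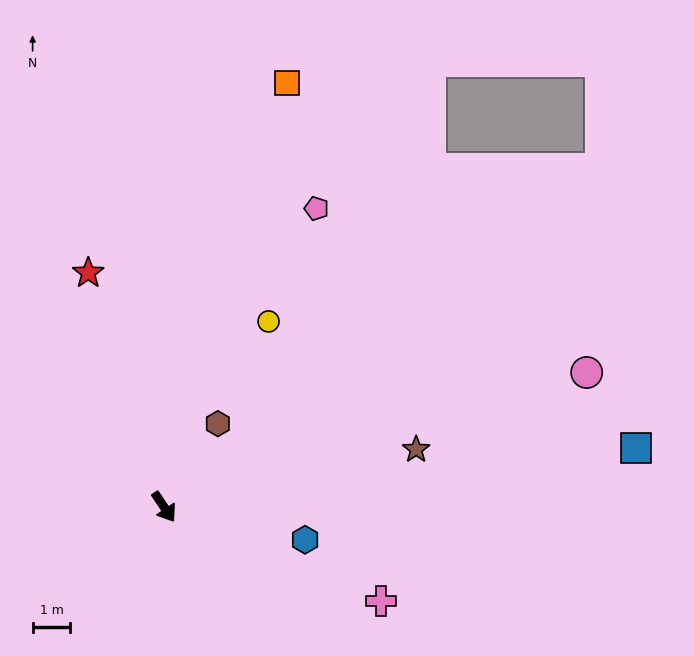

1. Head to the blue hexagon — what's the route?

turn left 43°, forward 3.8 m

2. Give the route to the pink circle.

turn left 74°, forward 11.7 m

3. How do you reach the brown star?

turn left 69°, forward 6.8 m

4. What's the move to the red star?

turn left 164°, forward 6.5 m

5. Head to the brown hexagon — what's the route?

turn left 113°, forward 2.6 m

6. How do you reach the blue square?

turn left 63°, forward 12.6 m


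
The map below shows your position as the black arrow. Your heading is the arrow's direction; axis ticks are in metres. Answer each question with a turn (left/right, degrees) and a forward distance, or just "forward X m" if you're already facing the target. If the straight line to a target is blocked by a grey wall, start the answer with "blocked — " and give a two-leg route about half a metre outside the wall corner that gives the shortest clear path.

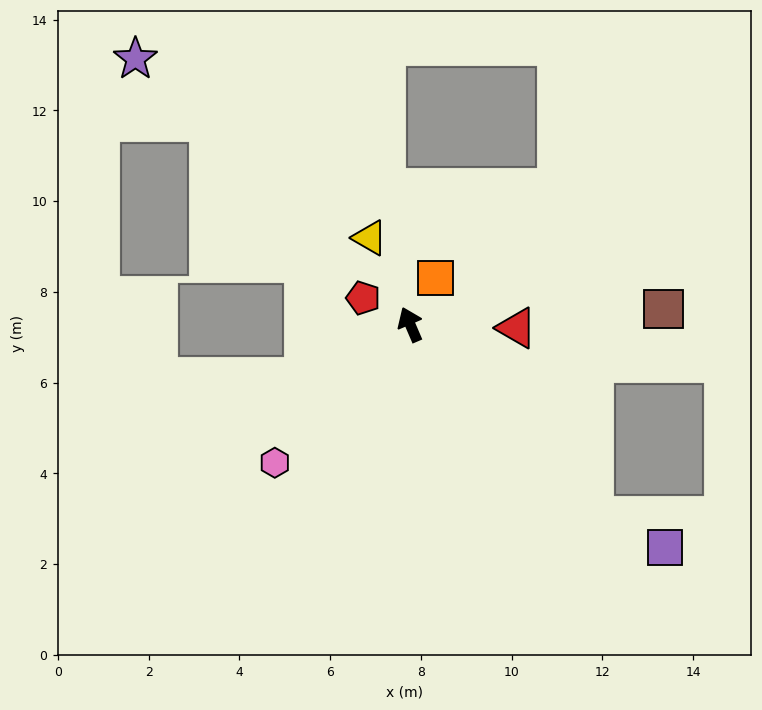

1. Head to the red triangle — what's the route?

turn right 115°, forward 2.3 m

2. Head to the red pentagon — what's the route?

turn left 37°, forward 1.2 m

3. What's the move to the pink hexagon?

turn left 112°, forward 4.3 m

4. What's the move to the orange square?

turn right 52°, forward 1.2 m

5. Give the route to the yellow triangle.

forward 2.1 m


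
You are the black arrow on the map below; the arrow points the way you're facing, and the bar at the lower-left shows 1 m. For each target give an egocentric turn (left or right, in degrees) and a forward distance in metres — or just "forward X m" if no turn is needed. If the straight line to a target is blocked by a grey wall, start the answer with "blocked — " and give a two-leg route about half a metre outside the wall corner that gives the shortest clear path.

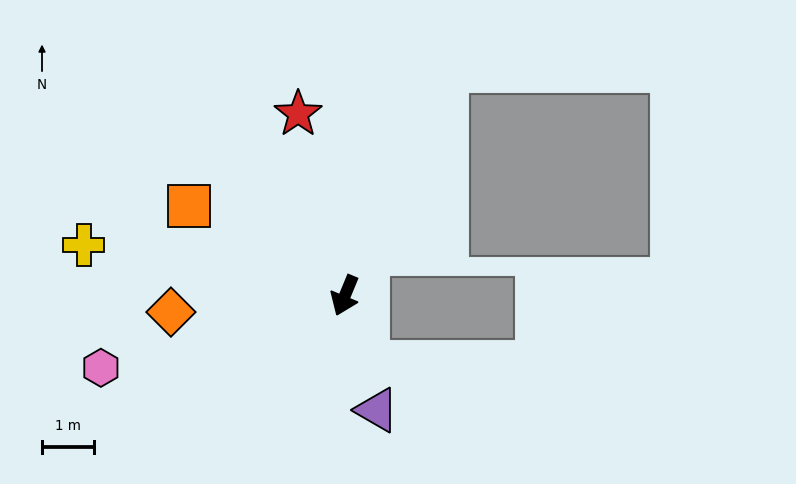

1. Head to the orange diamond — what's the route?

turn right 62°, forward 3.4 m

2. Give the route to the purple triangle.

turn left 38°, forward 2.3 m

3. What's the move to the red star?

turn right 143°, forward 3.6 m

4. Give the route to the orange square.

turn right 97°, forward 3.5 m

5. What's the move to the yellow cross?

turn right 78°, forward 5.1 m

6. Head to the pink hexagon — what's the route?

turn right 51°, forward 4.9 m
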